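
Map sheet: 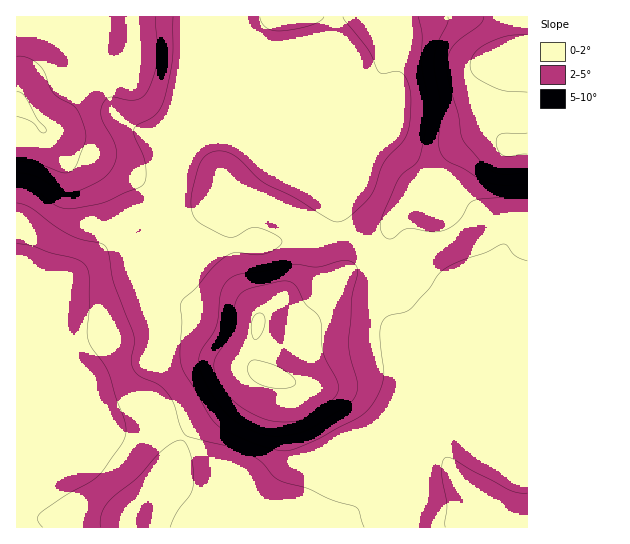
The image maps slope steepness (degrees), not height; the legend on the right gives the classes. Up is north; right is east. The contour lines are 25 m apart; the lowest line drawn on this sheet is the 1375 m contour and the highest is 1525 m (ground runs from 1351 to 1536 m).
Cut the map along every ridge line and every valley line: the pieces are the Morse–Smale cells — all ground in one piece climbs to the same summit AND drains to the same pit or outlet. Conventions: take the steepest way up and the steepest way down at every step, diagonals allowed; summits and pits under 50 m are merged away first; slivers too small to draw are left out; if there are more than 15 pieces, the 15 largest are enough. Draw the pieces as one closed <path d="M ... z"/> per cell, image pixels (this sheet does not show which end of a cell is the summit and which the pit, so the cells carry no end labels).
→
<path d="M527 16l-340 0-2 49-5 29-7 21 0 71-2 11-8 11-24 7-14 8-42 44 2 1 22-15 16 0 35 11 7-3 12 0 25-10 17-4 100-8 6-3 7-9 4-14-1-16 2 1 3 27 31 30 8 18 2 22 8 23 8 12 18 17-2 30-4 12-24 57-14 15-8 14-2 28-16 16-18 9 201-1z"/><path d="M337 197l-1 16-4 14-7 9-6 3-100 8-17 4-25 10-12 0-7 3-35-11-16 0-8 4-45 30-38 35 0 68 18 2 11 5 10 9 8 13 10 5 46 7 40-2 23 7 35 28 17 8 7 7 7 27-9 22 87 0 15-7 19-15 3-31 8-14 12-11 5-9 25-64 2-31-18-16-8-12-8-23-2-22-8-18-31-30-1-24z"/><path d="M186 16l-170 1 1 304 38-36 36-25 34-37 14-8 22-6 6-4 6-19 0-71 7-21 5-29z"/><path d="M29 391l-13 0 1 137 222-1 9-21-7-27-7-7-17-8-35-28-23-7-40 2-46-7-10-5-14-19z"/>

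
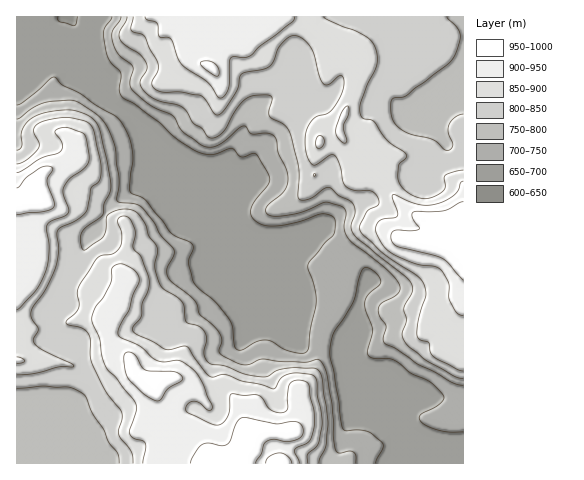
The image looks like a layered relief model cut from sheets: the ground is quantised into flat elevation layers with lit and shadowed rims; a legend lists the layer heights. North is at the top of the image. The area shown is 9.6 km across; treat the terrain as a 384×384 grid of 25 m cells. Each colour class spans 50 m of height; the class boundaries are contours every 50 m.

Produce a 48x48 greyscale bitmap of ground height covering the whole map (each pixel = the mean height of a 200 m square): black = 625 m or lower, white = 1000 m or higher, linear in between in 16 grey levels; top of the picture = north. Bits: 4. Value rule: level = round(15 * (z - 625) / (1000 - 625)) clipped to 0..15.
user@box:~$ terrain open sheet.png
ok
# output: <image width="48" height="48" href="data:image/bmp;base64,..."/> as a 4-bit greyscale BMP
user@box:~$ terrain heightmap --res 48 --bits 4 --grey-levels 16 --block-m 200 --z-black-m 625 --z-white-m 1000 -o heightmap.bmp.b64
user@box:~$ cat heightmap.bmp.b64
<image width="48" height="48" href="data:image/bmp;base64,Qk32BAAAAAAAAHYAAAAoAAAAMAAAADAAAAABAAQAAAAAAIAEAAATCwAAEwsAABAAAAAAAAAAAAAAABEREQAiIiIAMzMzAERERABVVVUAZmZmAHd3dwCIiIgAmZmZAKqqqgC7u7sAzMzMAN3d3QDu7u4A////AGZmZmZmd5vMzN3u7u3d7al2VVQyIiIiImZmZmZneJvMzM3d3d3d3KmGVVQzIiIiImZmZmZnibvMzM3d3d3d3cuWREQzMzIiImZmZmZnirzMzMzMze7t7tyXQzMyIiIzM2ZmZmZ4ibzdzMu7vd3d3dynQiIiIiNERGZmZmd4mbzNy7u7vMzLvMymMiIiIiM0RGZnd3eImrzdzLu7u8y6rNuWMiIiIiIjM3d3d3eJms3d3Mu6u7uqrMuFMiIiIiIjNHd3d3eJq97u3cyqqqmZq8uFMiIiIiI0RZmIiIiavO7u3cuZmHd3mqmFMiIiIjNFeLqqmZmbze3MzLqHdlVmZmZkIiIiI0VombqpmYmrzdy6qqh2VEVURERTIiMzRGeaqqqZiImrzMupmZh1QzNDMyNDIiNFVniaqpmYiImsu6mYiIh2QyMzIiNDIiJFZ4mZmamZmZm8ypiIh4dlQyIjIiNEMiJFZ4mZmqmIiaq8y6mIiHZUMyIiIiNEMyNFZ4mqqrmIiJq8zKmIiGVDMiIiIiJEQyNWZ4mqq8qYiJq7zLmIh2UzIiIiIiI0RDNFVomqvMyoiJq7zLqYdkMyIiIiIiJEVDM0Vnmavc25h4qrvMqXVDMiIiIiIiNFVDMzRnmqvc3Kh3mrvLqGVDIiIiIiIiNFVDM0aJqrzc3bmHiau6mGVDIiIiIiIiNFVENGiru83s3bmHeJmpmHVDIiIiIiIiI0VEV5vM3e783LmHd4iZiGVDIiIiIiIiIzRFeb3e7u/8zLmHd3iZh1QyIiIiIiIiIjRXm83u3u7szLqYd3iZhkMiIiIiIzMyIiRoq8zN3u7tzMu6iHiYdTIiIiIiNFVUMzRYmrvN7u7+7ty6mHZmUyIiIiIiNVZmVEVnmavMzM3u7uy6mHZEMiIiIiIiNFVndmZ4iau6mavN7ty6mYZDIiIiIiIiI0Vnh3iZmqqYiJq83ty6qYZDIiIiIiIiIzRnmYiaqqqIiJq7zd3LuoZDIiIiIiIiI0VnmYmqqqmYiImZq8zMuoVDIiIiIiIjM0VomZmqqZmYiIeHiavMunVDIiIiNEMzNFVoq6qqmZmYh3d3iau8uWVDIiI0VmVERFZ4q7u6mZmHd3d3iru7uWVCIiNGZ3ZVVVZ4q7u6mYd3d3d2iaqql1QyIjRWeIdlZmeImqu6mYd3d3d1Z4iIdUMiM0VniJh2ZniIiZu6mHd3d3dzRWZmQyIjRWd4iamHZniHeIm6iHd3d3dyNEREMiI0Z4mZmruYd3d3eImqmHd3d3dyIzMyIiJFeamZmsyoiId3eJmqmHd3d3dyIjMiIiI1eKqavNypiIh3iZmaqId3d3dyIiMiIiNFaJqrzdyqqZh3iamaqYh3d3dyIiIiIjRWeKq93cu7uph3iamquYd3d3dyIhEiIjVniarNzMzMu6mImZmqqYd4iIhyIiEiIjV4mrvMzMzMzLqZqqqqmIiIiIhyIiERIjWJqru7u8zMzMuqqqqZiIiIiIhyIiERIiRpu7u7zMzMzNy6qZmIiIiHd3dg=="/>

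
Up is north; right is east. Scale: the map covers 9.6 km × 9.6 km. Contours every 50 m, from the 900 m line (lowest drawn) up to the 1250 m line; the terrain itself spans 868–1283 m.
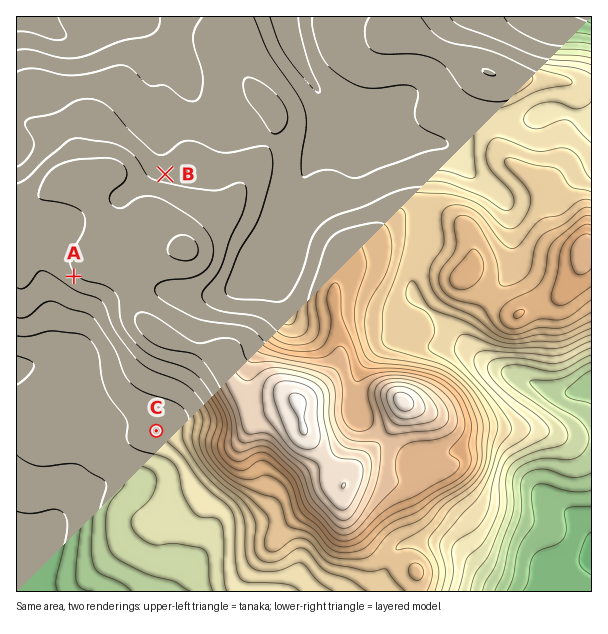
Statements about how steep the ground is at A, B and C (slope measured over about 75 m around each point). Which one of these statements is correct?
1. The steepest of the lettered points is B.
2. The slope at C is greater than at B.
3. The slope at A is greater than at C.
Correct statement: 3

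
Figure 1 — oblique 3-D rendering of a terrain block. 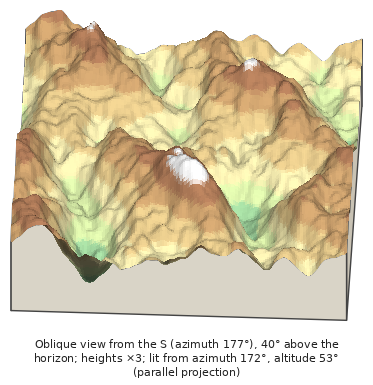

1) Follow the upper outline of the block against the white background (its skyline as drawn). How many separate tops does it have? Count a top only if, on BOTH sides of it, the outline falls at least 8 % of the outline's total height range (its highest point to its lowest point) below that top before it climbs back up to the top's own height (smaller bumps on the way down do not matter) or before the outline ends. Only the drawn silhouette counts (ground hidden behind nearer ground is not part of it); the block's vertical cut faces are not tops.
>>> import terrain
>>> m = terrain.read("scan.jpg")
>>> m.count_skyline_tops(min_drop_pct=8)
2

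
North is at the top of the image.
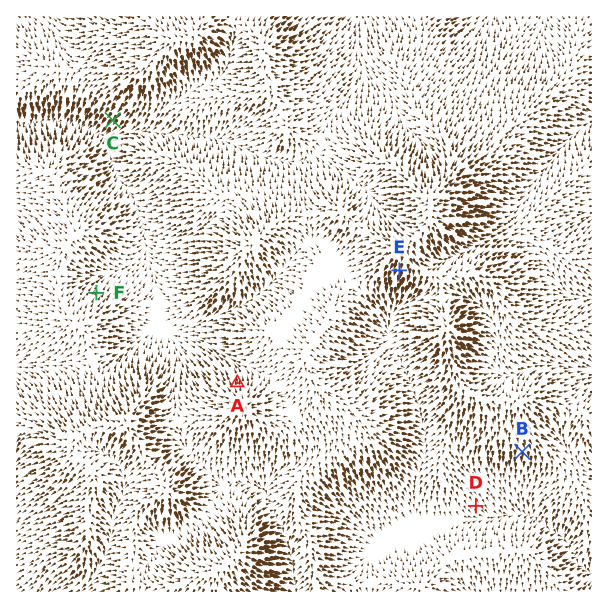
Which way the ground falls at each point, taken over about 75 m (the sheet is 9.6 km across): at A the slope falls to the N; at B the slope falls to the S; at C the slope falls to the SW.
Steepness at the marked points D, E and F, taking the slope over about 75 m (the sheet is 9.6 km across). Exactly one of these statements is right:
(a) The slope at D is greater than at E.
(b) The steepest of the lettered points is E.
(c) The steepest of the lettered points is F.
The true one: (b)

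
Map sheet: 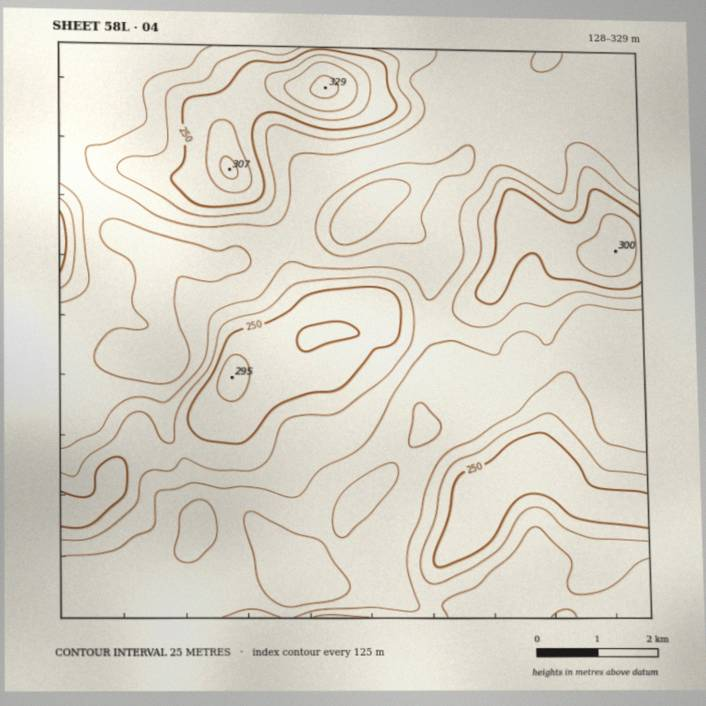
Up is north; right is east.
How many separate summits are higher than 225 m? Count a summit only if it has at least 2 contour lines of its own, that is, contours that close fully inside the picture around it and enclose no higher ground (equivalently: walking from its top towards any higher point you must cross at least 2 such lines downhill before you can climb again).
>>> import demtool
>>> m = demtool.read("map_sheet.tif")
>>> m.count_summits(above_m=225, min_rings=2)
3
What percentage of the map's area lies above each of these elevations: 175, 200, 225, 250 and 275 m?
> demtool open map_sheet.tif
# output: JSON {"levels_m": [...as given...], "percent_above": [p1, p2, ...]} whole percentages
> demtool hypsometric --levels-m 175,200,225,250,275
{"levels_m": [175, 200, 225, 250, 275], "percent_above": [91, 50, 32, 18, 3]}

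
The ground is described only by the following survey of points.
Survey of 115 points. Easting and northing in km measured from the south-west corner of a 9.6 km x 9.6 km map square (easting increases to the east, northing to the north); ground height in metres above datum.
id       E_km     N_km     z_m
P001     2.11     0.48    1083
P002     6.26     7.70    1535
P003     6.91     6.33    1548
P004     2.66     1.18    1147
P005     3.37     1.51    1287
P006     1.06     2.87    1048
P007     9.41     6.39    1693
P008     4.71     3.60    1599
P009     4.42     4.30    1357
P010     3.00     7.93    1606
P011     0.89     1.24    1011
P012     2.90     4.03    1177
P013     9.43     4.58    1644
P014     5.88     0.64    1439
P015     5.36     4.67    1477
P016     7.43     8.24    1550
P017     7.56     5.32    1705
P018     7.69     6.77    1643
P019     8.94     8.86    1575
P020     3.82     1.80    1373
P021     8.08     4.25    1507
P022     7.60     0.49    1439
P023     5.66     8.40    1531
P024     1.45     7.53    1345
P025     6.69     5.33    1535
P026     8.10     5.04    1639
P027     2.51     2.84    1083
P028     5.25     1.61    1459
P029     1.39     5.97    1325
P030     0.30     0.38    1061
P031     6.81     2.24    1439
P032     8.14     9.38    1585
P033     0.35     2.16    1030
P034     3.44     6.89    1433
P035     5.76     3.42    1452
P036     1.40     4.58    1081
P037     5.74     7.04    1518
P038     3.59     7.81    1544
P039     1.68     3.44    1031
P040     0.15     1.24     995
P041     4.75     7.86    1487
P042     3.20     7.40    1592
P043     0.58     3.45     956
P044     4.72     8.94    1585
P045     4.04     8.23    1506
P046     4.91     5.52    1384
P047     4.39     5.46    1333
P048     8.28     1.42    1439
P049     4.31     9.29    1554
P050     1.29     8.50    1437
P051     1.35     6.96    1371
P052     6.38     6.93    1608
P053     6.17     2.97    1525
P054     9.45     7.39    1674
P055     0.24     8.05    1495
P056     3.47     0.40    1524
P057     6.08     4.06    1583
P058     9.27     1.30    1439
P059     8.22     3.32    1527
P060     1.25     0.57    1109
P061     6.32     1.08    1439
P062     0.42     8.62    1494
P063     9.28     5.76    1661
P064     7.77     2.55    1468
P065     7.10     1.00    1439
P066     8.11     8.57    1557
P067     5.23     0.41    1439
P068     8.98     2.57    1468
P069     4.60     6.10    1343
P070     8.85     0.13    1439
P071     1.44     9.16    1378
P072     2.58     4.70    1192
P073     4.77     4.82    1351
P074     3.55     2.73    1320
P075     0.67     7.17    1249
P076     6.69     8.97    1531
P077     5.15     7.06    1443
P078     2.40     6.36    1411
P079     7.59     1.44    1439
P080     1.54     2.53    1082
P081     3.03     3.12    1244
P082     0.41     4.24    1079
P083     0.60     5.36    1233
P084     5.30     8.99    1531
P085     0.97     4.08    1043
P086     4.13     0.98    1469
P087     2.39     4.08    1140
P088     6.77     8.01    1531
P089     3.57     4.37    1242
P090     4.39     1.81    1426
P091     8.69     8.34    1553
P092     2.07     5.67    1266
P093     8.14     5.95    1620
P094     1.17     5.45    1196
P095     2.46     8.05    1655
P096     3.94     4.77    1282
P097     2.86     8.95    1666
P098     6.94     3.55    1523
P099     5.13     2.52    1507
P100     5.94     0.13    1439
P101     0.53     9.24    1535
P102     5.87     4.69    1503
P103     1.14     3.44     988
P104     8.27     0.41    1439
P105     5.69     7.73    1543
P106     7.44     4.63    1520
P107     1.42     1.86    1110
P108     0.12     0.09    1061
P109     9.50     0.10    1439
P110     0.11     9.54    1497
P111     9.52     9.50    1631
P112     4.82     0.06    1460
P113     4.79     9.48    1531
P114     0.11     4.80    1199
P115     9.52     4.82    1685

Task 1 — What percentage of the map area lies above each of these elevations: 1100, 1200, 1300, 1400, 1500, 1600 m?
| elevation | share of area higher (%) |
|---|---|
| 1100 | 91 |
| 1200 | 84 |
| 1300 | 76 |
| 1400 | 66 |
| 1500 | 41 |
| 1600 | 13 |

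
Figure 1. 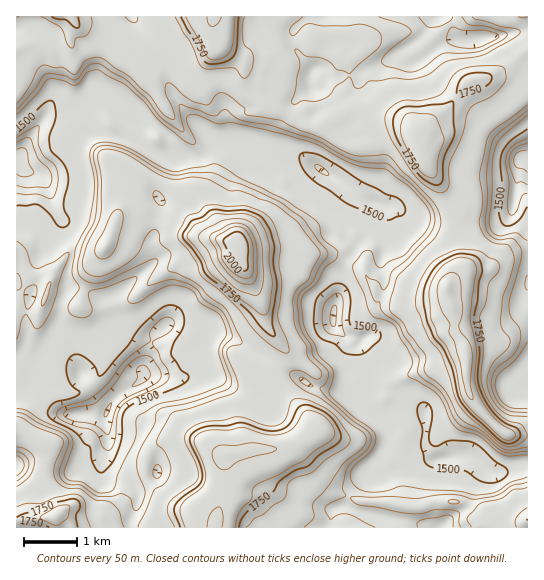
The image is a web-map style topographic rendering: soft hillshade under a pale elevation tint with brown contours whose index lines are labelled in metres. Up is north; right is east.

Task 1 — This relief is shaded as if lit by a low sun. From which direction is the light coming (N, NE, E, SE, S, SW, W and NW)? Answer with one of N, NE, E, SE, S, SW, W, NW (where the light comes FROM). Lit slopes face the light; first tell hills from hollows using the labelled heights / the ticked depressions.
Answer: NW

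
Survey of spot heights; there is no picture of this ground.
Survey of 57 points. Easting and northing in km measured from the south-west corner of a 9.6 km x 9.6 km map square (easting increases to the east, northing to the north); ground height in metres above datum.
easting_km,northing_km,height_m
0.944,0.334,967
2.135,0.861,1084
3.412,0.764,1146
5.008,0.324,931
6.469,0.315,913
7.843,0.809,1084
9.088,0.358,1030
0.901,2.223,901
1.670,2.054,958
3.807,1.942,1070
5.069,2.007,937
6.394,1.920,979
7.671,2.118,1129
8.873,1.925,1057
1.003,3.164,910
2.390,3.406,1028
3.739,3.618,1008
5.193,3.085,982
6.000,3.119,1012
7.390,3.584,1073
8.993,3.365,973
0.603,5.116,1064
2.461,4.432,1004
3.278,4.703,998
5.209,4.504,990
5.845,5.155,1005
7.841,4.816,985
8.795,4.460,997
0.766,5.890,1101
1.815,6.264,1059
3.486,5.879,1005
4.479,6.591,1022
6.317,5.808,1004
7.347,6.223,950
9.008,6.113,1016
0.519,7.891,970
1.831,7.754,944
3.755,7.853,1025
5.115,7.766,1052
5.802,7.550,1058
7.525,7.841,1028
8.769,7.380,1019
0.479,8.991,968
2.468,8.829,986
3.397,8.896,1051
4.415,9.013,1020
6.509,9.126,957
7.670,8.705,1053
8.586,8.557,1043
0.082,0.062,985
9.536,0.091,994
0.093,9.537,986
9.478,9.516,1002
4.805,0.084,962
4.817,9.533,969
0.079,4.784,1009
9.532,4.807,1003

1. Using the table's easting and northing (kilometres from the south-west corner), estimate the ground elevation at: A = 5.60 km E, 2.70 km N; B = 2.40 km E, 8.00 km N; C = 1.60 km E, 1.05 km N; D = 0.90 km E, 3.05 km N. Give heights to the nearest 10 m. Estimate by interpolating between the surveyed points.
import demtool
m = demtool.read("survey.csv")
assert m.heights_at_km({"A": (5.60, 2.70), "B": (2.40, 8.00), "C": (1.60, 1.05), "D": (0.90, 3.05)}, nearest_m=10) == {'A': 970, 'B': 960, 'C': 1010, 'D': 900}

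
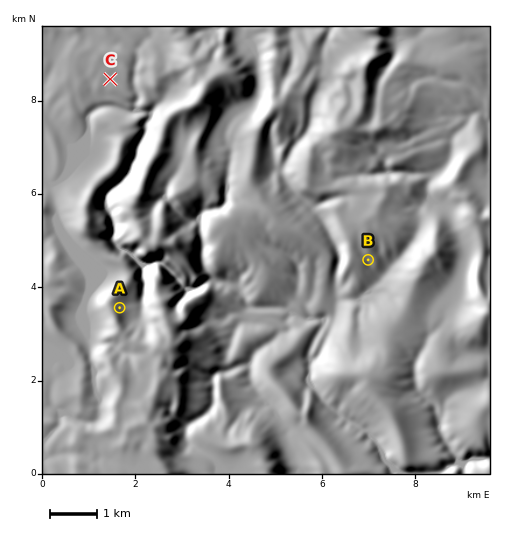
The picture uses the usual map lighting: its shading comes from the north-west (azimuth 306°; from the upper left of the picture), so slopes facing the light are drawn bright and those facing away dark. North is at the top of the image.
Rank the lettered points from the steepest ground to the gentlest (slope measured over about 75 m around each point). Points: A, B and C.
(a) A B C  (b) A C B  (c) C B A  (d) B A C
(a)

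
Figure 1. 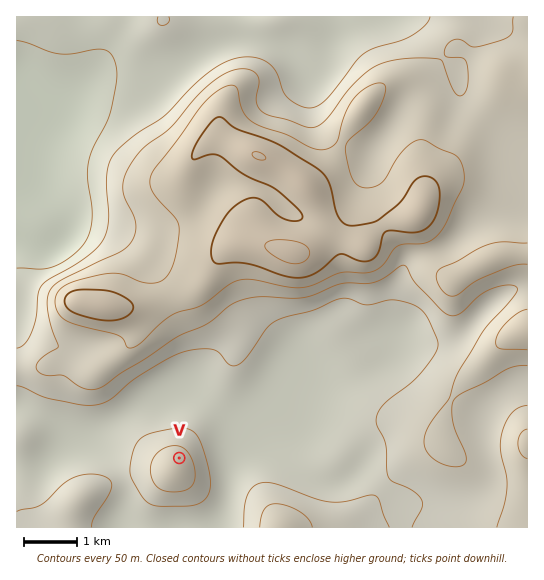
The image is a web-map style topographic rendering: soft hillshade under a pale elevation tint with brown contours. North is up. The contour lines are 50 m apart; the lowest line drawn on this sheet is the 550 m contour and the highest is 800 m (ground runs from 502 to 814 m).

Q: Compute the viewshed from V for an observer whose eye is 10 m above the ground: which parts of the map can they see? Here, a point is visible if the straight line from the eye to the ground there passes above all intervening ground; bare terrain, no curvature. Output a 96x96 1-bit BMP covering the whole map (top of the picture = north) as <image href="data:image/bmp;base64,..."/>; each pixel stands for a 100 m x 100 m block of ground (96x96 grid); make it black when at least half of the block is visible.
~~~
<image width="96" height="96" href="data:image/bmp;base64,Qk2+BAAAAAAAAD4AAAAoAAAAYAAAAGAAAAABAAEAAAAAAIAEAAATCwAAEwsAAAIAAAAAAAAA////AAAAAAAAAAAAAH/gAAP///8AAAAAAH/gHAf///8AAAAAAH/wfw////8AAAAAAH////////8AAAAAAH////////8AAAAAAP////////8AAAAAAP////////8AAAAAAP////////8AAAAAAP////////8AAAAAAf///////P8AAAAAAf//////8D+AAAAHA///////4B/gAAAHg///////wB/wAAAHh///////wB/8AAAH////////gB/+AAAH////////gB//gAAD////////AB//8AAD////////AB///4AH////////AB//////////////AA//////////////AA//////////////gA//////////////gAf/////////////wAP/////////////wAD/////////////8AD//////////////AD//////////////gD/w////////////wAPgf///////////wAHAP///////////4ACAD///////////8AAAB////////////8AAA////////////8AAAf///////////8AAAf///////////8AA/////////////8AP/////////////8A////////////9/4A////////////4f4Af///////////4P4APz//////////4H4AAAAP////////4D4AAAAD////////4B4AAAAA////////4A8AAAAAf///////4AcAAAAAP///////4AcAAAAAH///////wAcAAAAAH///////B/8AAAAAH/////j+B/8AAAAAD//8H/D8AgcAAAAAD//gD+B8AAEAAAAAA/8AB4B8AAAAAAAAAAAAAwB+AAAAAAAAAAAAAAB+AAAAAAAAAAAAAAB8AAAAAAAAAAAAAAD4AAAAAAAAAAAAAABwAAAAAAAAAAAAAABgAAAAAAAAAAAAAAAAAAAAAAAAAAAAAAAAAAAAAAAAAAAAAAAAAAAAAAAAAAAAAAAAAAAAAAACAAAAAAAAAAAAAAAHAAAAAAAAAAAAAAADgAAAAAAAAAAAAAABgAAAAAAAAAAAAAABgAAAAAAAAAAAAAAAwAAAAAAAAAAAAAAAQAAAAAAAAAAAAAAAIAAAAAAAAAAAAAAAAAAAAAAAAAAAAAAAAAAAAAAAAAAAAAAAAAAAAAAAAAAAAAAAAAAAAAAAAAAAAAAAAAAAAAAAAAAAAAAAAAAAAAAAAAAAAAAAAAAAAAAAAAAAAAAAAAAAAAAAAAAAAAAAAAAAAAAAAAAAAAAAAAAAAAAAAAAAAAAAAAAAAAAAAAAAAAAAAAAAAAAAAAAAAAAAAAAAAAAAAAAAAAAAAAAAAAAAAAAAAAAAAAAAAAAAAAAAAAAAAAAAAAAAAAAAAAAAAAAAAAAAAAAAAAAAAAAAAAAAAAAAAAAAAAAAAAAAAAAAAAAAAAAAAAAAAAAAAAAAAAAAAAAAAAAAAAAAAAAAAAAAAAAAAAAAAAAAAAAAAAAAAAAAAAAAAAAAAAAAAAAAAAAAAAAAAAA="/>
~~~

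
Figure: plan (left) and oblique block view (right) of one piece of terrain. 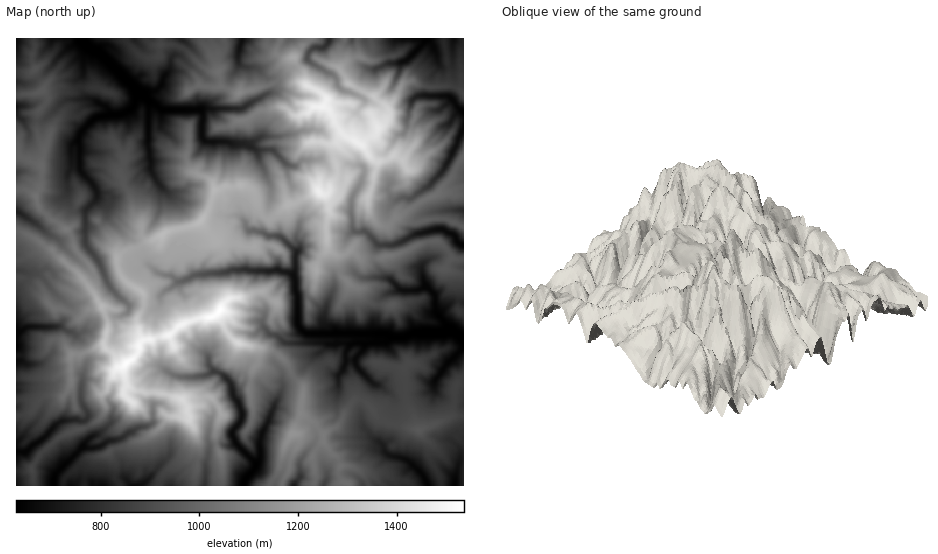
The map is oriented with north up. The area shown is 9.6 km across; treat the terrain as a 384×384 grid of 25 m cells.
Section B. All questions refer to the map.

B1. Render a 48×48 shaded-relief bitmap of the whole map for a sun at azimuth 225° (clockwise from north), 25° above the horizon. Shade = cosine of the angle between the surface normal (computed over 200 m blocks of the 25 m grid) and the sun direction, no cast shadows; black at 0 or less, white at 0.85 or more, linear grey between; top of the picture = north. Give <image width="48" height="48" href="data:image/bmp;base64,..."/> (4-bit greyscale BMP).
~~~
<image width="48" height="48" href="data:image/bmp;base64,Qk32BAAAAAAAAHYAAAAoAAAAMAAAADAAAAABAAQAAAAAAIAEAAATCwAAEwsAABAAAAAAAAAAAAAAABEREQAiIiIAMzMzAERERABVVVUAZmZmAHd3dwCIiIgAmZmZAKqqqgC7u7sAzMzMAN3d3QDu7u4A////ANo1iamsqKy5vKirMZdIWbuKpFd3ZBXIaLhFmJq7qrqqq6irMnaLqJuKlWVVMirHeHVniImrqrqqqqirQyi9x6p6dDMyJK24dYh3iJeHebupq8qpAFrNyJiYQjMkm9ynZ5mHmYh4qZqpveqFAui8uoiFI0Rry8uGeMuYiHjMqqqZz/hlGrWrqWZkRVaru7hniKuYiIq7zczO7+NnN3h5p2ZEVFm6mYd3d5maqrrc3/vN3YJ6IJtZqYQjRWqXd2VWd6mazJv9/+SMzFN0APs5q4MjVnhmd2RFZoiaqX39/1S8pQEwBvlJu4MjV3U1iGM2iKqaqXzN+0RUEAAADed4q2IiWFBJqFJImJiJuXve+DEgAjMQn9mHqjEiZhTLl1R4eGeZuozctkQ0vaQb/rl2piI0Y03Jd3dWZpu7y4vNllRr/ECP7Kl3YSNUI6lSNlNFdrzLuVndVod95AS97acxABEhFWMhQxJEUsuXcjiZWZdqk1jO+RAAEgEzRmZFZDQ0Rcp2ZrupaHIWZoresgAIgBqImaqauniHecu83cvaZUEkZ3rLlRKdQK173Nq92Zp3vt3uyqzqM1ZFYzZ4YiS8EL2N27nNp4dq3czaabzTBLpVYzRVM0W6AM2My6moU0Rayrumi81gLvhGUlZkMQNjAO+ZvJdTAlJ9yql4q9kA75RUFVIQAAAAAP+IylQxW3TeuoiJvaMH+lU0iWVDEAAACf6HpUZY2jn9mJqs6jEN52Z6upq6h6y5rdt4h6mLpVzJdqrNk0B/x3iqmJq8q967hKqqeIVWRXmqcau2JjHtdWipiImZiZdEAt3JREAUZVaXAKgimia4RHl3eJmXdSABbe/WExCsdVUwCDA8xRamR5dERWh2Uhe92862NFz6h2Zo/xfsUhaDaZMhEUdmZJ3KqLy6RL6VZ5qrpd/DEzc1eGIREleHd7p3qKzqJdxEVUZ3Vf1yRnU4mWIRN5qpeJhGl53pNqkzVnZ5mrlUNmFcylICrdy5aIUXhb61NIdEiXZnd3djJSHNt0IZ7d2lRTAJd8pSRHh0vIVlZapzIynblkFNzMgyEhA6NoUzdFqX3YQ0abljI2uohkJ8ynAAERBkG6hphZ64yUIUW4ZkInmZl0GdtzAAAAB2ztzNut1ncyEhaFV0I3q6hCKqZ0AVV2q7y8yqu8ZlEhEQQCaFNHmGMyOGajCu3tzNzKZryFVzIiAAADiFVGhTEiRmmAHMzLrN3tvelEd0ECEBFIqGVmZVVWVnYwN1VDes/93sU1hjABISEtyXVVVpuHZompq6qZd6qJqWI0RiAAEAJcqXVVatpEab3rvv/YiXaKmCADdQABNWr4mFVWinEGm6vLvMp4h4rdkAB2MAA1eJy5l0M0ZABay5qXeIUiNrzIAAqAAAARJGd5lTMzQya92pq4iXIEesyyAKsQBAAAE0eJhDMzRGrduYqpmWEou8twB3QjUwFDM3h6dCM0aKzKiYiImVE3qpcwNCQiEjQzRZd6hBRFiry2iYdnyGM1mmQEcQUhIgAmOKZg=="/>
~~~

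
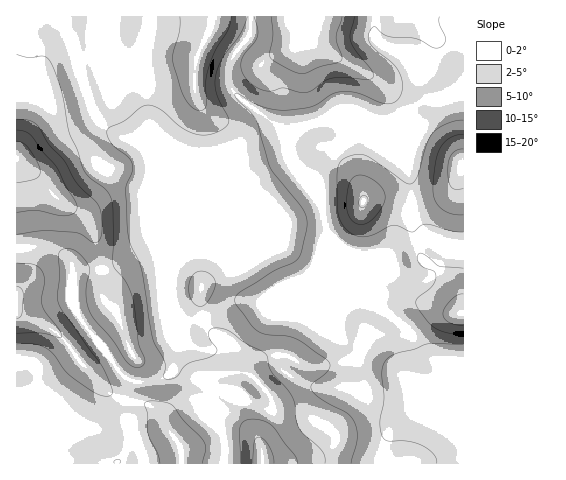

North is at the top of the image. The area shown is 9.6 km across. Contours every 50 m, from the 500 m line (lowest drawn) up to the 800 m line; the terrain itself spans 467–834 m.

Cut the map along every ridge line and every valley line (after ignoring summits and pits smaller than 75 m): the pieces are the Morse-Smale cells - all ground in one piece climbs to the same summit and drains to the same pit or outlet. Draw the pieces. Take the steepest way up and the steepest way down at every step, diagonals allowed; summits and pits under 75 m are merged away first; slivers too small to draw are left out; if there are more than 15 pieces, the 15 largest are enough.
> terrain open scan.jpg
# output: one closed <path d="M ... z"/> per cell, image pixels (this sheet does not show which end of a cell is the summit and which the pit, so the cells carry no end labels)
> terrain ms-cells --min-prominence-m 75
<path d="M151 16l-135 1 0 446 208 1 2-17-8-23-1-14 9-14-8-8-30-12-12-7 1-29-6-12 37-12 22-13 8-2 22 1 5 2 83 0-44 1-24 10-2 1-1 27 3 24 17 13 17 7 33 0 34 15 19 0 16-3 7 1-5-7 0-9 5-15 0-13-8-17-12-15-28-20-33-35-16-37-4-28-21-26-12-31-8-10-12-2-38 12-39 21-8 7 3 7-20-10-7-17-12-12 1-19-5-68z"/><path d="M250 301l-20 2-22 13-37 12 6 12-1 29 12 7 30 12 8 8-9 14 1 14 8 23-1 16 158 1 3-22 6-11 26-23 9-4-1-2-7-3-19 3-19 0-34-15-25 1-13-2-22-12-9-11-1-20 1-27 2-1 24-10 44 0-83-1z"/><path d="M375 16l-124 0-2 19-15 19-6 14 3 20 11 12 31 22 13 12 2 9 4-9 8-6 33-12 20-1 21 6 14 0 39-20 17-2-7-3-9-8-15-26-8-8-23-9-7-6z"/><path d="M250 16l-99 1-7 39 5 68-1 19 12 12 7 17 8 5 11 3-2-5 15-12 32-16 22-9 23-3 12 9-2-10-13-12-31-22-9-9-5-10 3-20 18-26z"/><path d="M353 115l-6 1 6 6-9 19-28 35 6 16 0 15 4 25 12 30 4 7 28 29 3-8 7-9 12-28 24-11 19-3-14-11-7-13-4-34-6-23-16-12-14-23-7-4z"/><path d="M434 240l-18 2-24 11-21 45 4 6 28 20 13 17 7 15 0 13-5 15 2 12 7 7 10 5 11 4 13 0 3-2 0-160z"/><path d="M463 93l-36 8-35 19-22 0 8 9 10 17 18 14 4 21 4 34 7 13 12 11 12 6 18 4z"/><path d="M463 16l-87 0-2 19 8 10 23 9 8 8 15 26 9 8 10 2 17-6z"/><path d="M428 403l-10 5-26 23-7 16-1 17 80-1 0-52-16 1z"/><path d="M347 115l-14 1-31 11-10 7-4 10 12 31 21 29 1-12-6-17 28-34 9-19z"/>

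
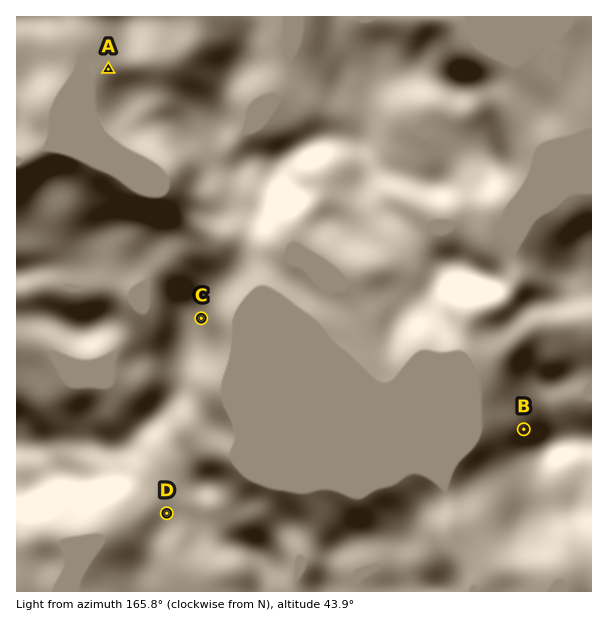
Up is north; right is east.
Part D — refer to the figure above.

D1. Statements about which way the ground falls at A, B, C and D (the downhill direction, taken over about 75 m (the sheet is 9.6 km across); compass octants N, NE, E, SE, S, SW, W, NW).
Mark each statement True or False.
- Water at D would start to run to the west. True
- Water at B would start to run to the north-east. False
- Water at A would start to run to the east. False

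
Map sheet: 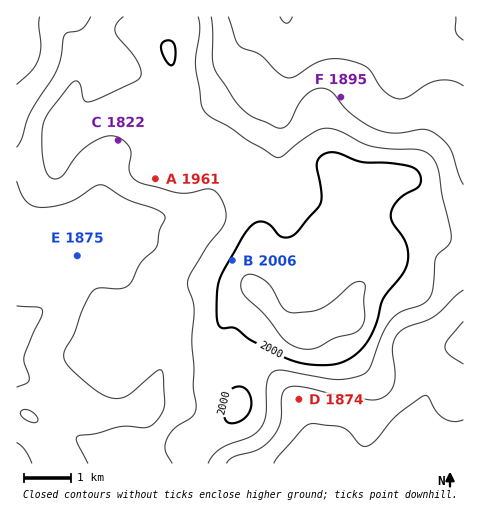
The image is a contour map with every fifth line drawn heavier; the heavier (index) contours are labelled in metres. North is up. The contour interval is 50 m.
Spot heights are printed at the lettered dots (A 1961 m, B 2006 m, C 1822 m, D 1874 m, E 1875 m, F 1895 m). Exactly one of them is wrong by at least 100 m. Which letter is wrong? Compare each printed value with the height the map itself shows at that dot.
C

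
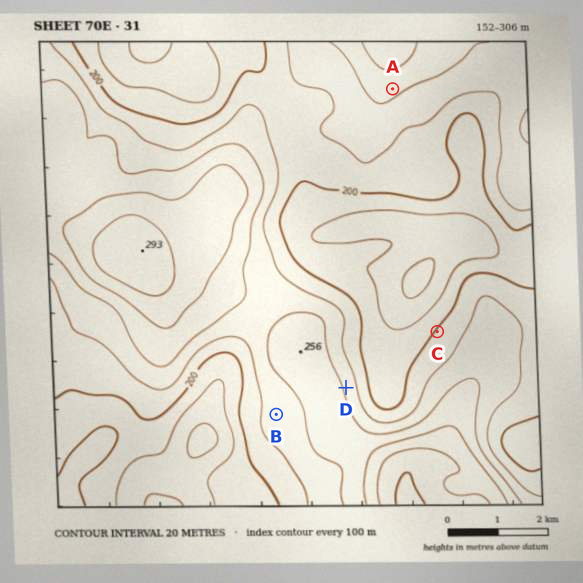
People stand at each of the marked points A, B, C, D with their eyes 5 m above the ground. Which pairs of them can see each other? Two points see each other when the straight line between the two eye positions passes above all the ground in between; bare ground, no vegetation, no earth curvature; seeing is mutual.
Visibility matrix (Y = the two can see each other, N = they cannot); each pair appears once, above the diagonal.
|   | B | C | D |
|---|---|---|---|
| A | N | Y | Y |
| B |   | N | N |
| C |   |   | Y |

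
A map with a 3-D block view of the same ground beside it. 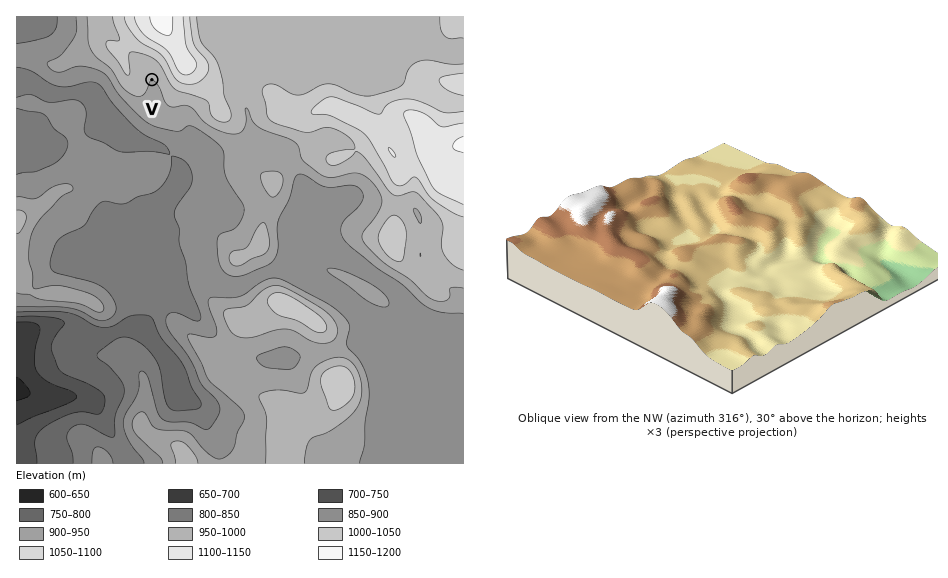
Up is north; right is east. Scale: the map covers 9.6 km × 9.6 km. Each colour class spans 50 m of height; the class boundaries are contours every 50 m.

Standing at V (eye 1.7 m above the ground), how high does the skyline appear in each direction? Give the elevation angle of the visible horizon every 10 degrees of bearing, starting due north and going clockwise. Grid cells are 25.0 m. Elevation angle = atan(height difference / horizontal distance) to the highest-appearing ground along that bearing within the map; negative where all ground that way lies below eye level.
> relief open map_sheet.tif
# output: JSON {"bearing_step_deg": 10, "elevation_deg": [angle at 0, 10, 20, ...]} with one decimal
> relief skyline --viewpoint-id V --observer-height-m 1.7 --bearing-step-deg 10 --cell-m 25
{"bearing_step_deg": 10, "elevation_deg": [10.3, 11.3, 11.8, 12.2, 12.9, 13.7, 14.3, 14.0, 12.8, 10.7, 8.2, 5.7, 3.7, 2.1, 0.9, 0.8, 0.2, -0.3, -0.3, -0.8, -0.4, -0.1, 0.8, 1.8, 2.8, 3.8, 4.6, 5.3, 5.6, 5.5, 4.9, 4.3, 3.7, 4.1, 6.1, 8.6]}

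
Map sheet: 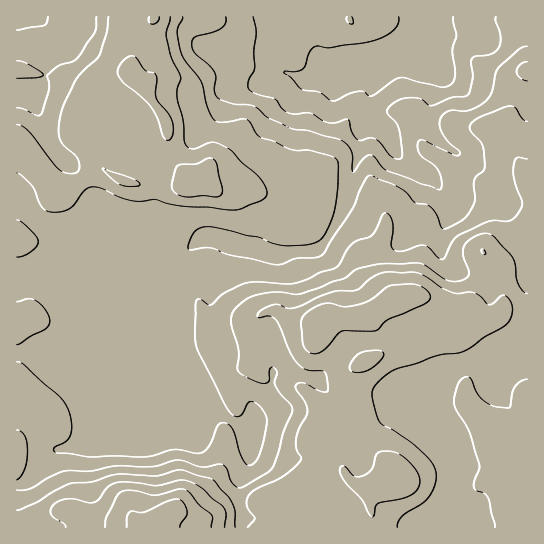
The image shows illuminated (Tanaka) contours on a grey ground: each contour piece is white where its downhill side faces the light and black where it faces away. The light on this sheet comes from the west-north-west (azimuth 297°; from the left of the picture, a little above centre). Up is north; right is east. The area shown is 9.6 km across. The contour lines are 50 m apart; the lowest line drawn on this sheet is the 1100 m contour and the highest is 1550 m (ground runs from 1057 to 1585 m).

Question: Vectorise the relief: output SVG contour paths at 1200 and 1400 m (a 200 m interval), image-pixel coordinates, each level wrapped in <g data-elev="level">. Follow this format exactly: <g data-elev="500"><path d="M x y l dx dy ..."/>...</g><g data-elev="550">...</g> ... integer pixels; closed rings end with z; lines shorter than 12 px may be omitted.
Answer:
<g data-elev="1200"><path d="M527 46l-8 3-21 20-6 24-7 9-16 8-20 1-8 6-2 6 2 8 8 11 11 9-1 4-5 0-31-15-2 0-3 2 0 7 2 5 14 11 5 8 3 12-1 4-2 1-52-19-16-16-6 3-10 12-2 2-2-21-4-6-5-4-33-10-18-2-24-12-13-11-21-2-15-6-4-7 2-13-1-5-6-8-14-12-3-10 1-4 2-2 19-5 8-4 3-5 1-6"/><path d="M48 17l-1 5-2 3-28 5"/></g><g data-elev="1400"><path d="M235 527l0-14-2-8-4-8-14-15-5-4-29-8-26 6-38-2-26 8-20 1-17 8-17 11-20 8"/><path d="M397 527l1-5 5-7 19-11 7-7 6-12 1-12-6-12-13-14-37-25-7-22 0-11 9-11 13-9 22-6 18-7 23-3 9-3 18-13 21-12 4-6 2-8-1-9-6-7-4 1-8 8-4 1-14-12-5-1-12 2-5-1-12-6-18-12-9-3-32 1-11 5-14 12-24 2-40 16-6 0-9-4-5 1-9 4-6 4 0 4 12-1 7 5 13 32 9 12 8 5 18 2 2 5 1 12-1 2-4 1-18-9-6 0-3 2 0 4 9 13 2 8 0 5-8 13-3 11 0 10 5 10-5 7-11 9-28 14-7 5-3 5 0 7 8 12-7 9"/><path d="M527 379l-6 2-6 6-3 7-2 12-1 2-14-1-10-6-7-7-7-15-2-2-4 0-5 4-5 14 0 12 14 24 10 34 0 5-5 12 0 5 3 4 8 3 3 4 7 29"/><path d="M483 254l2 1 1-2-4-4-1 2z"/></g>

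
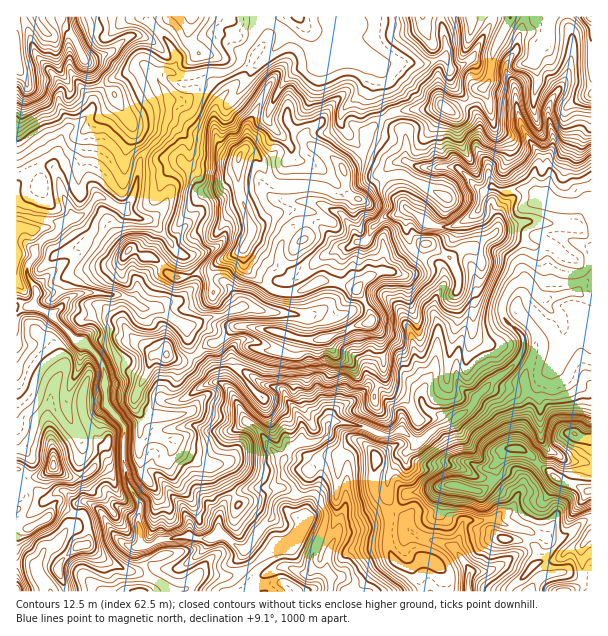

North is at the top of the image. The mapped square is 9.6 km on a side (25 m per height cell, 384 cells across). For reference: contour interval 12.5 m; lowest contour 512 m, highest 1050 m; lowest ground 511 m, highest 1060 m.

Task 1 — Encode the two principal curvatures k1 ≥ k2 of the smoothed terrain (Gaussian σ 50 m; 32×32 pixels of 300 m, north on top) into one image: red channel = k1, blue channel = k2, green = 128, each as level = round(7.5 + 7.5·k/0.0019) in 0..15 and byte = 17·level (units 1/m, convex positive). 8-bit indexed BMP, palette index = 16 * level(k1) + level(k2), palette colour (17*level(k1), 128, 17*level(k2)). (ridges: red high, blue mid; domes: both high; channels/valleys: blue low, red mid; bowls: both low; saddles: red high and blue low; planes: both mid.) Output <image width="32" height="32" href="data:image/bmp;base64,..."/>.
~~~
<image width="32" height="32" href="data:image/bmp;base64,Qk02CAAAAAAAADYEAAAoAAAAIAAAACAAAAABAAgAAAAAAAAEAAATCwAAEwsAAAABAAAAAAAAAIAAABGAAAAigAAAM4AAAESAAABVgAAAZoAAAHeAAACIgAAAmYAAAKqAAAC7gAAAzIAAAN2AAADugAAA/4AAAACAEQARgBEAIoARADOAEQBEgBEAVYARAGaAEQB3gBEAiIARAJmAEQCqgBEAu4ARAMyAEQDdgBEA7oARAP+AEQAAgCIAEYAiACKAIgAzgCIARIAiAFWAIgBmgCIAd4AiAIiAIgCZgCIAqoAiALuAIgDMgCIA3YAiAO6AIgD/gCIAAIAzABGAMwAigDMAM4AzAESAMwBVgDMAZoAzAHeAMwCIgDMAmYAzAKqAMwC7gDMAzIAzAN2AMwDugDMA/4AzAACARAARgEQAIoBEADOARABEgEQAVYBEAGaARAB3gEQAiIBEAJmARACqgEQAu4BEAMyARADdgEQA7oBEAP+ARAAAgFUAEYBVACKAVQAzgFUARIBVAFWAVQBmgFUAd4BVAIiAVQCZgFUAqoBVALuAVQDMgFUA3YBVAO6AVQD/gFUAAIBmABGAZgAigGYAM4BmAESAZgBVgGYAZoBmAHeAZgCIgGYAmYBmAKqAZgC7gGYAzIBmAN2AZgDugGYA/4BmAACAdwARgHcAIoB3ADOAdwBEgHcAVYB3AGaAdwB3gHcAiIB3AJmAdwCqgHcAu4B3AMyAdwDdgHcA7oB3AP+AdwAAgIgAEYCIACKAiAAzgIgARICIAFWAiABmgIgAd4CIAIiAiACZgIgAqoCIALuAiADMgIgA3YCIAO6AiAD/gIgAAICZABGAmQAigJkAM4CZAESAmQBVgJkAZoCZAHeAmQCIgJkAmYCZAKqAmQC7gJkAzICZAN2AmQDugJkA/4CZAACAqgARgKoAIoCqADOAqgBEgKoAVYCqAGaAqgB3gKoAiICqAJmAqgCqgKoAu4CqAMyAqgDdgKoA7oCqAP+AqgAAgLsAEYC7ACKAuwAzgLsARIC7AFWAuwBmgLsAd4C7AIiAuwCZgLsAqoC7ALuAuwDMgLsA3YC7AO6AuwD/gLsAAIDMABGAzAAigMwAM4DMAESAzABVgMwAZoDMAHeAzACIgMwAmYDMAKqAzAC7gMwAzIDMAN2AzADugMwA/4DMAACA3QARgN0AIoDdADOA3QBEgN0AVYDdAGaA3QB3gN0AiIDdAJmA3QCqgN0Au4DdAMyA3QDdgN0A7oDdAP+A3QAAgO4AEYDuACKA7gAzgO4ARIDuAFWA7gBmgO4Ad4DuAIiA7gCZgO4AqoDuALuA7gDMgO4A3YDuAO6A7gD/gO4AAID/ABGA/wAigP8AM4D/AESA/wBVgP8AZoD/AHeA/wCIgP8AmYD/AKqA/wC7gP8AzID/AN2A/wDugP8A/4D/AOaD9oOElZS2p7emlZeWp8fGk5aFdKSnh8axt9ekxNW1o5T2Urbm5saVkteVtbaDo5OUhYa4t5eopIKTc8elhKbFcpT454KAsOLlodWRpbjIgpSnp7iGlpSCqLfFtYW2x9fVkZXVsMDkw6DlkciBlba0k3V1t3aVl5SVtqSEhbOjlsbFxKD0sOXXobWSyZeix8eyhJe3hXSkg6OSlKemotOWlJGTtfWg9qLGhJSjpaOCkdaCyJTX0/no+MaEhbS097X199XG9ODUtoWoqKillLa3toPHpJOSw8OixpVz+NaWhLTmc8bw8paol6a3yZWDpbe3hMfYgba318LnxvfAgJR2xbWEp/Dwh6e4lYLHkLSCoZL387DRkJSEpLjZxbDq54amhablsPKmtrSltoDBxKPGccCg+JDpoXCGhZe1sNekdpeF16DA+oSTs9elgPrWoZVzkffEtISnt4CWhaWUhISGl5bVwJHmpJaloZDk0ICks8ekwOWEdKekpYGml3Z2h4aHuMLw1YXltsiVlKOFprektfWC+IKVlaWnlpDHd3eHhYfHkMDHpsfZkubFw9W1tsfWc4TUo7WDpaeot6KHh4elyLCyo7fGhMVyleb09vjWteb26OaQxnKlt5aTpYeHh6KgoMi2yJWElKajsIKAgIF0hHL2x5C1gra1dKWXhoeHxLPEoqKAopaEgtfHc5XX16Z0t9RwpYWR6bWFk5aGhoawtaenp8eUlejl1IG3tnaFtraX19b415PXtKaEhYeHhrLFloWX1tXnlGGi9teGhaaElaWmtoWTlLamtnSGhpiXpKKml4aU6aaRtsWQ56d0t7iUkpD4g+fXpcjWppWXhoaltIKEp6aDgqakhcWlt5aFlseyodCkgLCAc9elppeXl5aotbWjkpOoc7d0pteGhpWVk8b6xHCEyOqg16V1hoWGh5iEuISok6eEpqS3x3Wnt7em1ZOjpefYyaCgknWFl4aGhoWXh5ejl5eldLfHloV2hZbYhIXEkJCA9ZDHk5SllZeHhod3h6WSqJWFt+m2poSnx5SmhpTIptPApNeykLa1pnaFl4d3uJaElbbE1aaBt7aUhLiXdKaVxoD51cDw16a1hpSUlpeol4SGtZOlw7S1ptWkltbGxcfpofiA87D5hdbHoraDyYaHhYaVtnL3oMhzxrV1hYaV+aLG1oD3oLTY56XCocSShnaWlYSUpaT1lHV1poZ2dYbFgsf4gNO2gbbHgMP297ZjdaW2t7aFhLSWd4eHd3d1c7HCgfaw2KeUxsO31PVj1tbWk7eWhoaXhoaHh4eHh5a3tLXB5pOmqITEpMe1k4aEpIOXqIaGh4aGl4eHh3d2hsiDlteC1oWnc7U="/>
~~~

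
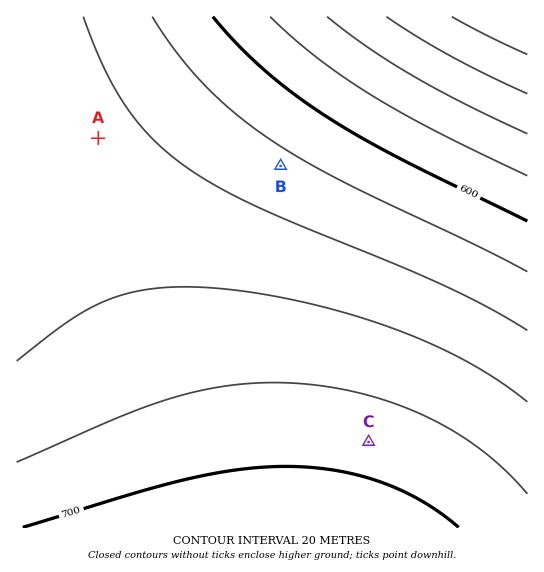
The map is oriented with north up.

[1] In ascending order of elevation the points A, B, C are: B A C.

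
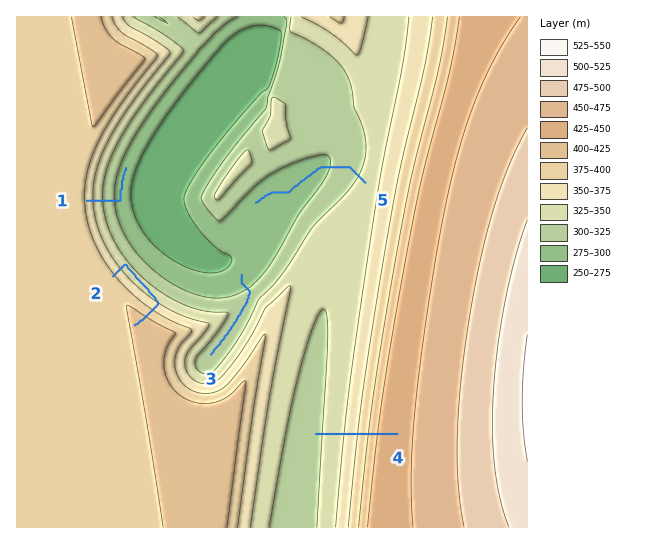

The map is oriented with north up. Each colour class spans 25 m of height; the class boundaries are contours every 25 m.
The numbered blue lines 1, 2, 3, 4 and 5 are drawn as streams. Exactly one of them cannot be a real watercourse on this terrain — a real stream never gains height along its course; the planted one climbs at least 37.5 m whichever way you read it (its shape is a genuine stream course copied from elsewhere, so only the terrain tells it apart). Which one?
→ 2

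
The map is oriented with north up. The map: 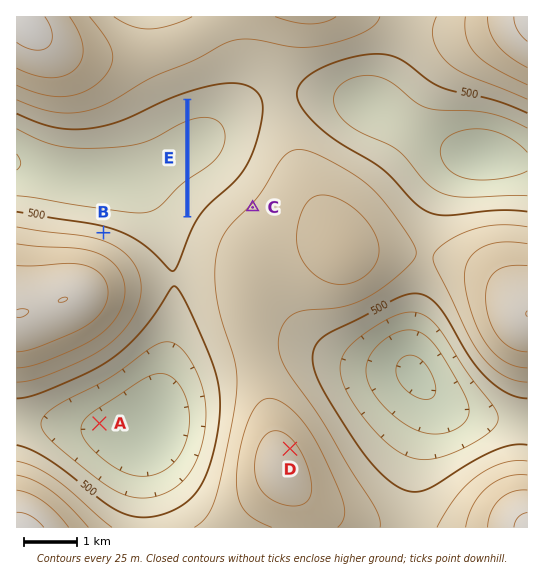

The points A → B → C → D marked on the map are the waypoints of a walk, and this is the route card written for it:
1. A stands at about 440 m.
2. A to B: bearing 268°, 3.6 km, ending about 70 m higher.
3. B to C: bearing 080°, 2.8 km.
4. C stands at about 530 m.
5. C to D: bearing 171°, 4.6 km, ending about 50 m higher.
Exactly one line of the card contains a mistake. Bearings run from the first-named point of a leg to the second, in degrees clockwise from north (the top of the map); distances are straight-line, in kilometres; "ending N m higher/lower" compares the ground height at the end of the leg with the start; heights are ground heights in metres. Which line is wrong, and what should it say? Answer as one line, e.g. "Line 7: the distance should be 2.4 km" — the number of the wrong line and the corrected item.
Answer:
Line 2: the bearing should be 001°.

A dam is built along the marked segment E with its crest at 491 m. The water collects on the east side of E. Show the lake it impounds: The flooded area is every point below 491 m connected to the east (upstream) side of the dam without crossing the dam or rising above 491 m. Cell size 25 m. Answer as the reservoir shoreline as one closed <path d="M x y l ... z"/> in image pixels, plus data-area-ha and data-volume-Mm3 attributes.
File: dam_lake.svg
<path d="M227 96l-21 0-17 5 1 108 12-13 16-12 17-17 6-10 4-11 2-11 1-1-1-21-3-6-7-7-10-4z" data-area-ha="168" data-volume-Mm3="20.12"/>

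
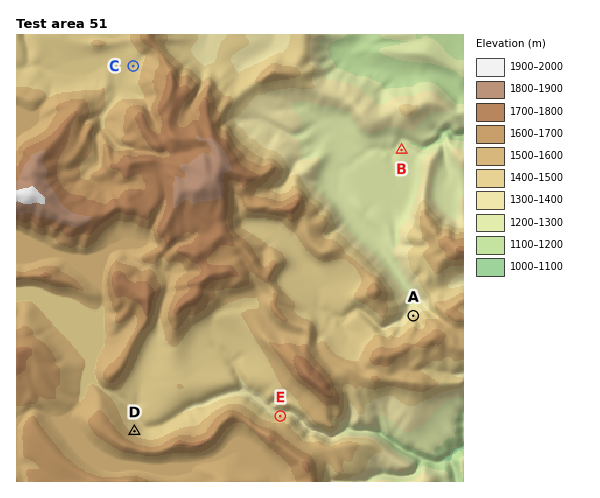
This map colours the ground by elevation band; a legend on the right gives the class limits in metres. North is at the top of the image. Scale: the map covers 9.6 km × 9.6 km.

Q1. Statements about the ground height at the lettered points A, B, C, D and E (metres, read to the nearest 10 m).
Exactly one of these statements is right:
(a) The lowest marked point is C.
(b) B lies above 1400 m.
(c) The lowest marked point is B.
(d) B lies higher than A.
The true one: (c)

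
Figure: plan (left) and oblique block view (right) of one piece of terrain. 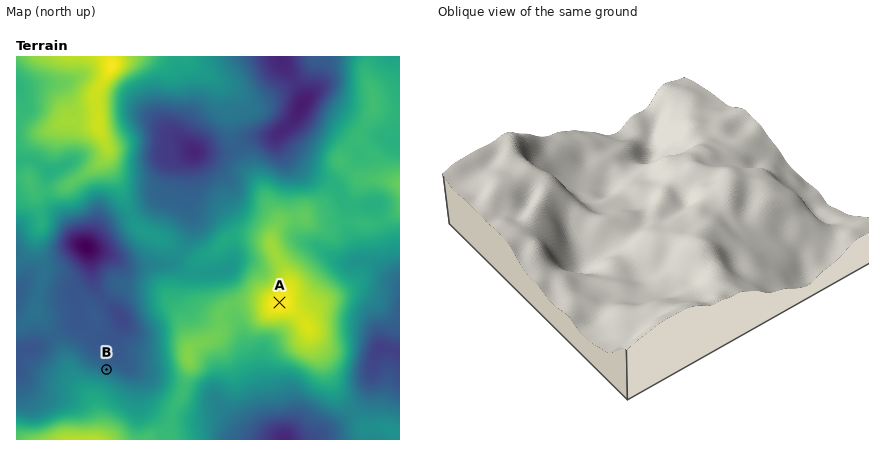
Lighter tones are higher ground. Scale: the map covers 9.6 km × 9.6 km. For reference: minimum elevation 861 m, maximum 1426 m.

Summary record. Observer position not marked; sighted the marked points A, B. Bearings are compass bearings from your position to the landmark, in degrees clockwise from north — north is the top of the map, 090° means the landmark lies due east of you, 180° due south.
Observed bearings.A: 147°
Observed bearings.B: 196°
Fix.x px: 173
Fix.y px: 138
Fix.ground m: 950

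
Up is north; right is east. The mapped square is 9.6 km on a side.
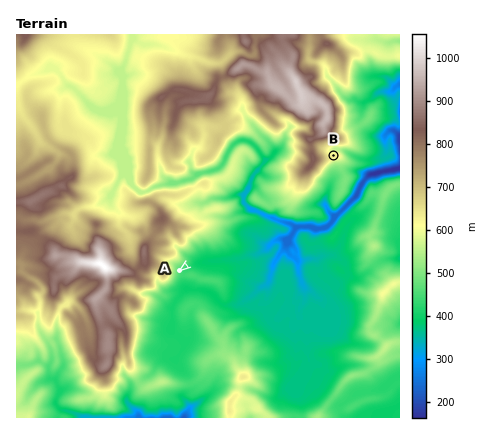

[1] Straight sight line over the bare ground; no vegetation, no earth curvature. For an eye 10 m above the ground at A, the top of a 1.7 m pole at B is hidden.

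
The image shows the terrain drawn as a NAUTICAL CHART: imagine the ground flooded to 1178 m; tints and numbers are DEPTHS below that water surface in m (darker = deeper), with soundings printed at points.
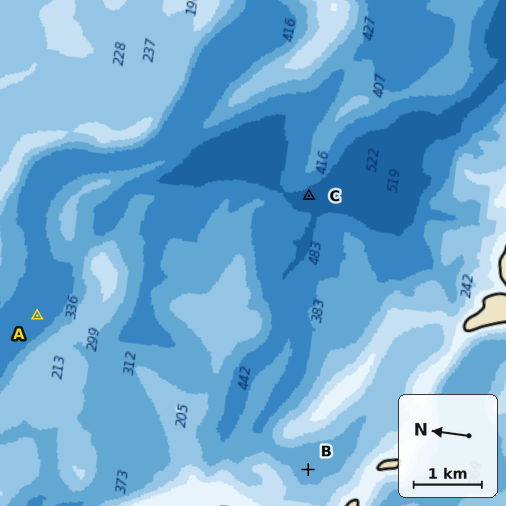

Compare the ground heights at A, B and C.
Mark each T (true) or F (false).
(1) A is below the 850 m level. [T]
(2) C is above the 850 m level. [F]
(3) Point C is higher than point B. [F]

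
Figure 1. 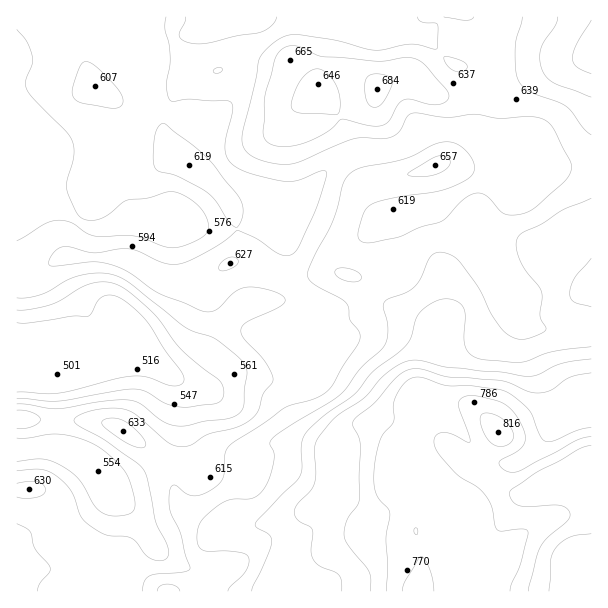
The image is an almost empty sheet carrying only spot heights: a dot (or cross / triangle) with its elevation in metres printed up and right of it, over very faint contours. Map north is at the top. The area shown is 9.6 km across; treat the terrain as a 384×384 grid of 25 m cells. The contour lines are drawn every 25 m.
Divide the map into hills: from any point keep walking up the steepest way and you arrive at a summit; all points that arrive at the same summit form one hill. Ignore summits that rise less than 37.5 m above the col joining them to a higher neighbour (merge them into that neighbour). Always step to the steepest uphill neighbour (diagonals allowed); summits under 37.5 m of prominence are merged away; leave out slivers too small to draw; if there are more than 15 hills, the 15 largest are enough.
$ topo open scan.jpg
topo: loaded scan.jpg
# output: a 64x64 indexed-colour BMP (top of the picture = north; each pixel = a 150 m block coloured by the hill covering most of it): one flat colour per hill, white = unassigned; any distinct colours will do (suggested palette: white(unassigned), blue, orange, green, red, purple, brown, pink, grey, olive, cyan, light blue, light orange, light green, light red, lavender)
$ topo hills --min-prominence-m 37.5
<image width="64" height="64" href="data:image/bmp;base64,Qk12CAAAAAAAAHYAAAAoAAAAQAAAAEAAAAABAAQAAAAAAAAIAAATCwAAEwsAABAAAAAAAAAA////ALR3HwAOf/8ALKAsACgn1gC9Z5QAS1aMAMJ34wB/f38AIr28AM++FwDox64AeLv/AIrfmACWmP8A1bDFABERERERERERERERERERERERERERERERERERERERERERERERERERERERERERERERERERERERERERERERERERERERERERERERERERERERERERERERERERERERERERERERERERERERERERERERERERERERERERERERERERERERERERERERERERERERERERERERERERERERERERERERERERERERERERERERERERERERERERERERERERERERERERERERERERERERERERERERERERERERERERERERERERERERERERERERERERERERERERERERERERERERERERERERERERERERERERERERERERERERERERERERERERERERERERERERERERERERERERERERERERERERERERERERERERERERERERERERERERERERERERERERERERERERERERERERERERERERERERERERERERERERERERERERERERERERERERERERERERERERERERERERERERERERERERERERERERERERERERERERERERERERERERERERERERERERERERERERERERERERERERERERERERERERERERERERERERERERERERERERERERERERERERERERERERERERERERERERERERERERERERERERERERERERERERERERERERERERERERERERERERERERERERERERERERERERERERERERERERERERERERERERERERERERERERERERERERERERERERERERERERERERERERERERERERERERERERERERERERERERERERERERERERERERERERERERERERERERERERERERERERERERERERERERERERERERERERERERERERERERERERERERERERERERERERERERERERERERERERERERERERERERERERERERERERERERERERERERERERERERERERERERERERERERERERERERERERERERERERERERERERERERERERERERERERERERERERERERERERERERERERERERERERERERERERERERERERERERERERERERERERERERERERERERERERERERERERERERERERERERERERERERERERERERERERERERERERERERERERERERERERERERERERERERERERERERERERERERERERERERERERERERERERERERERERERERERERERERERERERERERERERERERERERERERERERERERERERERERERERERERERERERERERERERERERERERERERERERERERERERERERERERERERERERERERERERERERERERERERERERERERERERERERERERERERERERERERERERERERERERERERERERERERERERERERERERERERERERERERERERERERERERERERERERERERERERERERERERERERERERERERERERERERERERERERERERERERERERERERERERERERERERERERERERERERERERERERERERERERERERERERERERERERERERERERERERERERERERERERERERERERERERERERERERERERERERERERERERERERERERERERERERERERERERERERERERERERERERERERERERERERERERERERERERERERERERERERERERERERERERERERERERERERERERERERERERERERERERERERERERERERERERERERERERERERERERERERERERERERERERERERERERERERERESIREREREREREREREREREREREREREREREREREREREREiIiERERERERERERERERERERERERERERERERERERERIiIiIhERERERERERERERERERERERERERERERERERERIiIiIiIRERERERERERERERERERERERERERERERERERIiIiIiIiERERERERERERETERMzMxERERERERERERERIiIiIiIiIiERERERERERETMzMzMzEREREREREREREREiIiIiIiIiIiIiIRERERETMzMzMzMREREREREREREREiIiIiIiIiIiIiIiEREREzMzMzMzMxERERERERERERESIiIiIiIiIiIiIiIiIiIjMzMzMzMzEREREREREREREREiIiIiIiIiIiIiIiIiIiMzMzMzMzMRERERERERERERERIiIiIiIiIiIiIiIiIiIjMzMzMzMxERERERERERERERESIiIiIiIiIiIiIiIiIiMzMzMzMzEREREREREREREREREiIiIiIiIiIiIiIiIiMzMzMzMzMRERERERERERERERESIiIiIiIiIiIiIiIiIzMzMzMzMxERERERERERERERERIiIiIiIiIiIiIiIiIzMzMzMzMzERERERERERERERERESIiIiIiIiIiIiIiIzMzMzMzMzMRERERERERERERERERIiIiIiIiIiIiIiIzMzMzMzMzMxERERERERERERERERIiIiIiIiIiIiIiIzMzMzMzMzMzEREREREREREREREREiIiIiIiIiIiIiIzMzMzMzMzMzMRERERERERERERERESIiIiIiIiIiIRETMzMzMzMzMzMxERERERERERERERERIiIiIiIiIREREREzMzMzMzMzMz"/>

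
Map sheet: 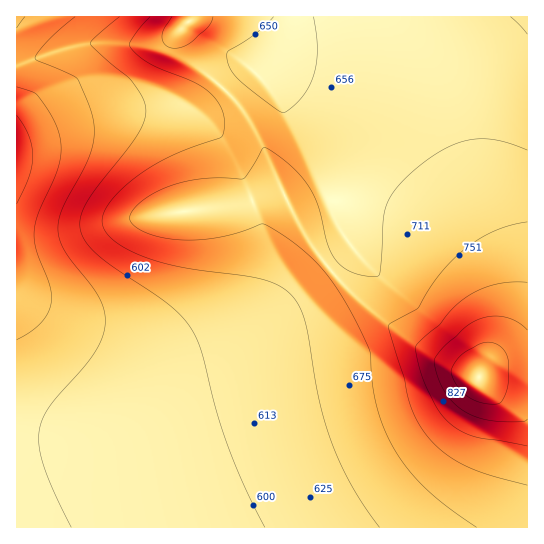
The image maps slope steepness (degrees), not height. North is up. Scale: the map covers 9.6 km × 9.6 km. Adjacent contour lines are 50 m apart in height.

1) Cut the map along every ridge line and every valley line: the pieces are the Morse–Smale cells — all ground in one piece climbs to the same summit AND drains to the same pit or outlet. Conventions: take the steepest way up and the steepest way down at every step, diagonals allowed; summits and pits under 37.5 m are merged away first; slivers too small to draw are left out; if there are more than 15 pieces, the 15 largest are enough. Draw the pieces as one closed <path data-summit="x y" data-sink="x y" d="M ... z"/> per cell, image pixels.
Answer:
<path data-summit="479 377" data-sink="17 153" d="M527 16l-236 0-3 18-8 16-21 23-5-1-5-5-7 1-13 11-19 20-13 9-24-3-62 7-29 7-66 24 1 385 511-1z"/><path data-summit="189 22" data-sink="17 153" d="M290 16l-99 0 0 3-13 13-19 12-74 0-32 8-31 12-5 0-1 78 14-3 52-20 29-7 62-7 24 3 13-9 19-20 13-11 7-1 5 5 5 1 21-23 9-20z"/><path data-summit="189 22" data-sink="17 17" d="M190 16l-173 0-1 47 6 1 31-12 32-8 74 0 19-12 13-13z"/>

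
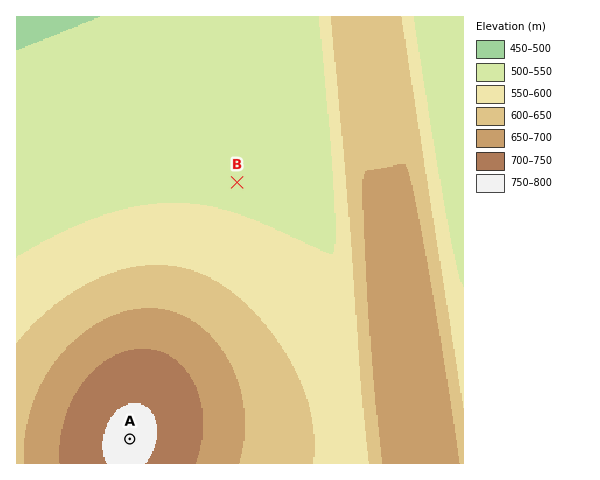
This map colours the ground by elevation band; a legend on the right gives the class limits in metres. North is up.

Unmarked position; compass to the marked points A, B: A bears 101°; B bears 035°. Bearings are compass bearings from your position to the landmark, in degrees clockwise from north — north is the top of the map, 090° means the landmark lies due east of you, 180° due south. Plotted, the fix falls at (66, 427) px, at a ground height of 700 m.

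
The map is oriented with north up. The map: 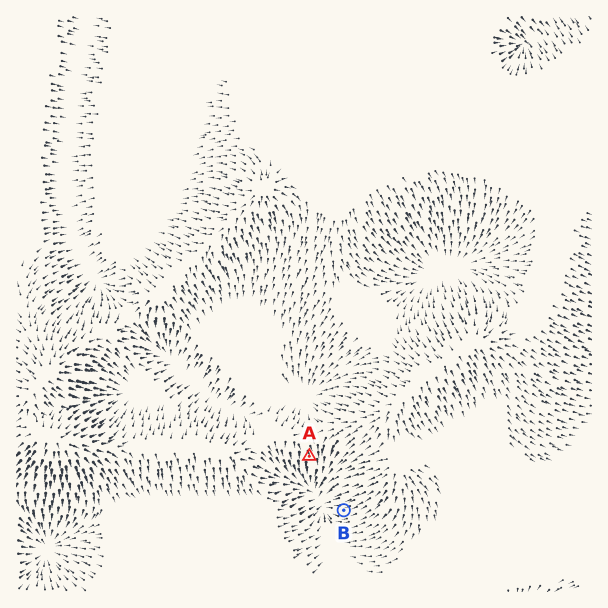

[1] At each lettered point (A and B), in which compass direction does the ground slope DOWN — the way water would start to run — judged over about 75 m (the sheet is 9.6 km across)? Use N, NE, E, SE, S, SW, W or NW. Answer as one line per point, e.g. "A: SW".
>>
A: S
B: W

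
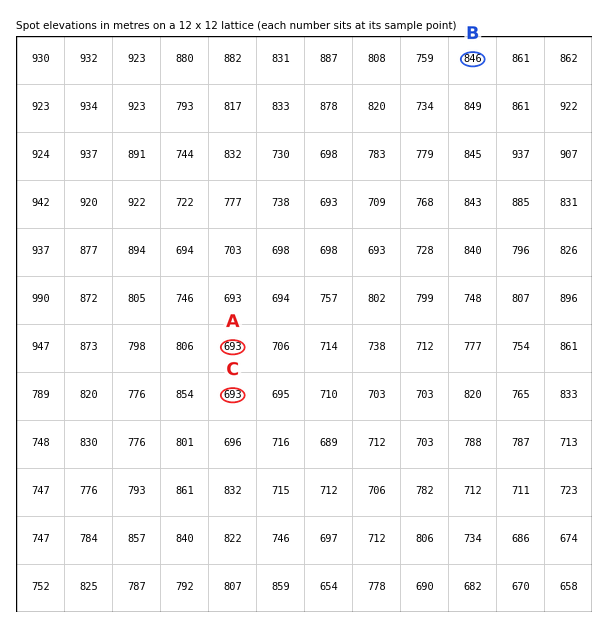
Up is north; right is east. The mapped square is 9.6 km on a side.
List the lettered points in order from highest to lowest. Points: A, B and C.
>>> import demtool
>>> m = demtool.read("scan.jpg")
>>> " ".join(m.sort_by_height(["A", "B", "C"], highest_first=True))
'B A C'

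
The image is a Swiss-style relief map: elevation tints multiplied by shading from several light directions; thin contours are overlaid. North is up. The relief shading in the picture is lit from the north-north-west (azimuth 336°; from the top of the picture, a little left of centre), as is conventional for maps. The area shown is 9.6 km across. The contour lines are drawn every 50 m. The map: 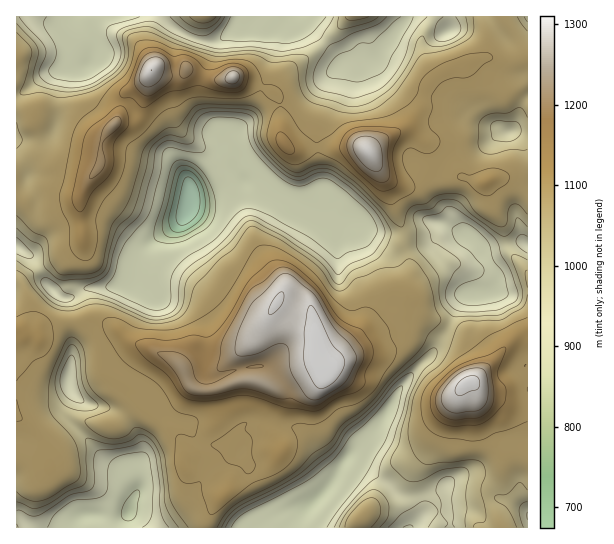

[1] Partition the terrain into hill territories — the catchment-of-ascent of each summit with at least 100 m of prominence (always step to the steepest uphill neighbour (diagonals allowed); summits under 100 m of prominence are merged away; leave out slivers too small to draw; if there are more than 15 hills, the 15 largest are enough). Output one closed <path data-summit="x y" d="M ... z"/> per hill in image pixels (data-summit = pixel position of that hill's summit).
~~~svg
<path data-summit="322 365" d="M243 180l-5 0-29 13-18 3-2 11-6 12-29 21-13 13-6 14 0 12-6 5-43 4-15 9-9 0-17-15-13-25-14-10-2 0 1 281 282 0 1-9 4-9 21-20 23-35 28-25 27-45 30-32 14-22 13-29 7-7 24-2 6-7 0-9-12-19-4-11-16-14-16-2-20 14-11 2-19 8-8 0-18-12-8-8-4-13-3-3-25-10-11 0-17-5-31-15-23-4z"/><path data-summit="151 70" d="M159 16l-143 1 0 229 16 11 13 25 17 15 9 0 15-9 29-1 16-4 4-4 0-12 6-14 13-13 29-21 6-12 2-11 18-3 34-14-6-10-2-18-8-13-23-23-4-12 0-16 3-10 8-19 2-13 3-3-13-1-13-4-19-10z"/><path data-summit="367 151" d="M487 16l-80 0-32 44-10-1-24 5-39 33-13 7-15 1-20 11-14 11-8 16 5 16 0 10 6 10 4 5 27 5 31 15 17 5 11 0 22 8 14 12 12 4 46 0 12-10 16 6-16-38-2-14 4-10 13-12 28-8 16-12 12-3 6-7 5-19 7-8 0-72-10 9-12 4z"/><path data-summit="469 382" d="M525 243l-11 0-31 7 2 8 12 19 0 9-2 5-13 4-15 0-7 7-13 29-14 22-30 32-27 45-29 28 39 23 15 15 14 4 6 10 0 7 9-5 17-1 4 17 77-1 0-282z"/><path data-summit="233 77" d="M285 16l-28 0-16 8-28 21-1 9-12 33 0 16 4 12 23 23 4 9 8-18 10-12 18-36 8-36-2-15z"/><path data-summit="362 517" d="M346 459l-21 31-21 20-4 9 1 9 109 0 9-9 2-9-6-10-14-4-15-15z"/><path data-summit="354 17" d="M406 16l-103 1 5 9 29 29 3 8 3 1 22-5 10 1 32-41z"/><path data-summit="205 17" d="M255 16l-95 1 11 10 19 10 13 4 12 0 11-5 15-12 13-5z"/>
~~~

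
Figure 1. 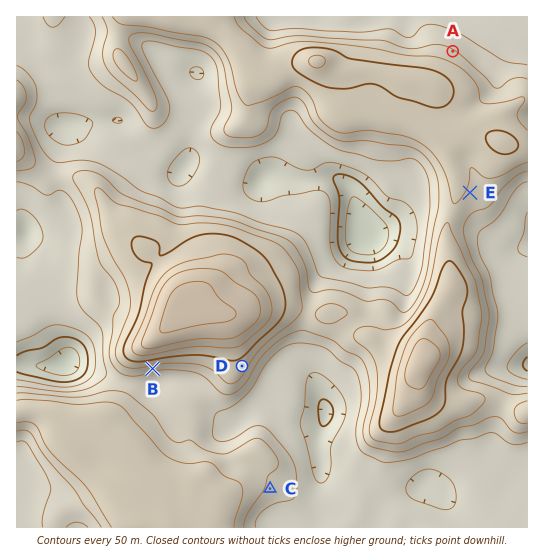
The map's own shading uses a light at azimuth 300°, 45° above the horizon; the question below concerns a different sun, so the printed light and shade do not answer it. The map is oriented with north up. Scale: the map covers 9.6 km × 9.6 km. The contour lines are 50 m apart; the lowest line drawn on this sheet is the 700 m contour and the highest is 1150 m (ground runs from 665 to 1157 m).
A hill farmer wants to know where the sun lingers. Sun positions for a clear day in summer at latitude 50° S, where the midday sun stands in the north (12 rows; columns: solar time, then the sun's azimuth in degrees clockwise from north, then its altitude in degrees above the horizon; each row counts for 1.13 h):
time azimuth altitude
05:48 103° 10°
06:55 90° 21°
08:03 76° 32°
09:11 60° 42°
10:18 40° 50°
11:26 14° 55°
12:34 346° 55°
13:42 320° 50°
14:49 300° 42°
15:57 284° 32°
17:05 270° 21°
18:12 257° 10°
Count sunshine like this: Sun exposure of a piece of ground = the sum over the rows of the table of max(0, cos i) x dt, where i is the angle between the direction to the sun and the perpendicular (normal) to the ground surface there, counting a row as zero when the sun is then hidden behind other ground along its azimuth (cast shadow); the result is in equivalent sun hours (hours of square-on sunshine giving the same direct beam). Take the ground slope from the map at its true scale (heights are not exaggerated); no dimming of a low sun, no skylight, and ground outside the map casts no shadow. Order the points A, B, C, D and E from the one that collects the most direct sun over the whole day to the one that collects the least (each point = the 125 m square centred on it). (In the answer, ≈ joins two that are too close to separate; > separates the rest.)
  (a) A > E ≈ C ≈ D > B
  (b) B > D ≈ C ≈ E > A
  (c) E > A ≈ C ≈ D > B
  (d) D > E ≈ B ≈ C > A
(a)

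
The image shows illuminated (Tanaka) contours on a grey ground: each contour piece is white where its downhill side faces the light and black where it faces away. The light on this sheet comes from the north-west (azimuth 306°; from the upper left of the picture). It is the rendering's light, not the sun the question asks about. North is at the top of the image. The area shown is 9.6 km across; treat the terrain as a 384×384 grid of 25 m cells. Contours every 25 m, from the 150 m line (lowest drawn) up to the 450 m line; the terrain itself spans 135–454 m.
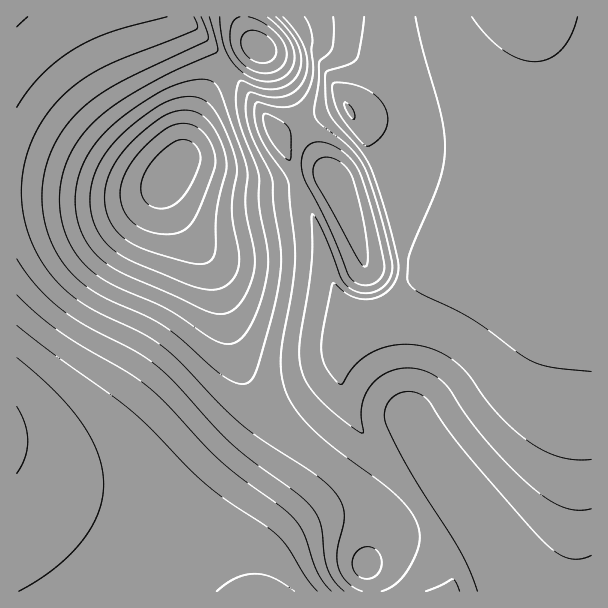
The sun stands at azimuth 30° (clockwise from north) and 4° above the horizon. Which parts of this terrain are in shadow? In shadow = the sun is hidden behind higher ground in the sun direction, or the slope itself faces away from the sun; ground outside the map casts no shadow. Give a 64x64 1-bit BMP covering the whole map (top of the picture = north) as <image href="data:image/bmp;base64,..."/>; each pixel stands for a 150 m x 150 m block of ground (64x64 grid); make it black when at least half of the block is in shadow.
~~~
<image width="64" height="64" href="data:image/bmp;base64,Qk0+AgAAAAAAAD4AAAAoAAAAQAAAAEAAAAABAAEAAAAAAAACAAATCwAAEwsAAAIAAAAAAAAA////AAAAAAAAAAAAAAAAAAAAAAAAAAAAAAAAAAAAAAAAAAAAAAAAAAAAAAAAAAAAAAAAAAAAAAAAAAAAAAAAAAAAAAAAAAAAAAAAAAAAAAAAAAAAAAAAAAAAAAAAAAAAAAAAAAAAAAAAAAAAAAAAAAAAAAAAAAAAAAAAAAAAAAAAAAAAAAAAAAAAAAAAAAAAAAAAAAAAAAAAAAAAAAAAAAAAAAAAAAAAAAAAAAAAAAAAAAAAAAAAAAAAAAAAAAAAAAAAAAAAAAAAAAAAAAAAAAAAAAAAAAAAAAAAAAAAAAAAAAAAAAAAAAAAAAAAAAAAAAAAAAAAAAAAAAAAAAAAAAAAAAAAAAAAAAAAAAAAAAAAAAAAAAAAAAAAAAADwAAAAAAAAAPgAAAAAAYAB+AAAAAAD/AH4AAAAAAP+AfgAAAAAB/4D8AAAAAAH/gPwAAAAAAf8B/AAAAAAB/wP8AAAAAAH/B/gAAAAAA/+H+AAAAAAD/+/4AAAAAAf/7/AAAAAAD//v8AAAAAAP/8/gAAAAAA//z+AAAAAAH/+P4AAAAAAf/w/AAAAAAB//B4AAAAAAD/4HgAAAAAAP+AcAAAAAAA/ADwAAAAAABwA+AAAAAAAAAfwAAAAAAAAD/AAAAAAAAAP4AAAAAAAAB/gAAAAAAAAH8AAAAAAAAAfwAAAAAAAAB+AAAAAA=="/>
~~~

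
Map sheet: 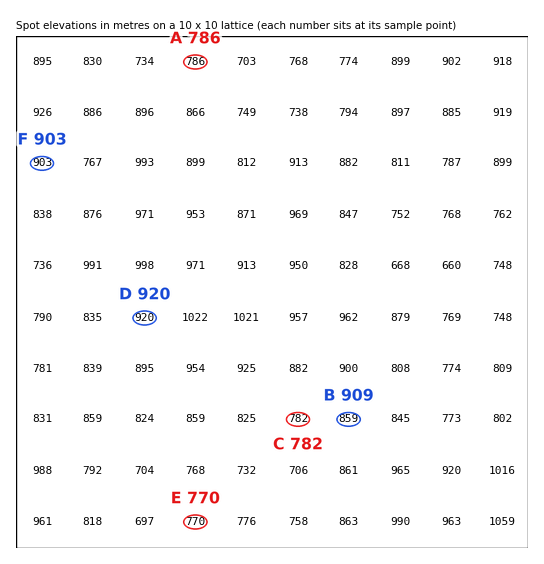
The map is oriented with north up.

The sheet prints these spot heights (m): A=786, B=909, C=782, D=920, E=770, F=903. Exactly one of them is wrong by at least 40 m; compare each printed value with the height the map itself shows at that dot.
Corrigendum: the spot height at B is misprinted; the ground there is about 859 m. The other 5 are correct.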